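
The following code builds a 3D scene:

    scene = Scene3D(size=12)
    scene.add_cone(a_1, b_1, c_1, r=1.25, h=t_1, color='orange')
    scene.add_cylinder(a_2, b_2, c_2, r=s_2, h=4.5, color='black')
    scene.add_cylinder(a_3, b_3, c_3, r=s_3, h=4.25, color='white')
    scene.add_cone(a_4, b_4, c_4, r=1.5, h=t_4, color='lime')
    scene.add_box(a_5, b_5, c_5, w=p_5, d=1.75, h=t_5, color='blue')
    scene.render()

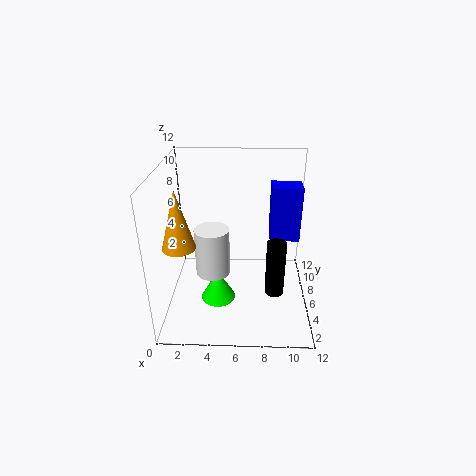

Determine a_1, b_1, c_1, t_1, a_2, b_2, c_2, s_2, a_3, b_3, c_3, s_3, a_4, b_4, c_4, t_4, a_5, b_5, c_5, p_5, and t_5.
a_1 = 1.75
b_1 = 3
c_1 = 6.75
t_1 = 4.5
a_2 = 9
b_2 = 3.5
c_2 = 2.5
s_2 = 0.75
a_3 = 3.75
b_3 = 6.5
c_3 = 2.25
s_3 = 1.5
a_4 = 4.25
b_4 = 5.5
c_4 = 0.25
t_4 = 2.75
a_5 = 8.5
b_5 = 4.25
c_5 = 6.75
p_5 = 2.25
t_5 = 4.25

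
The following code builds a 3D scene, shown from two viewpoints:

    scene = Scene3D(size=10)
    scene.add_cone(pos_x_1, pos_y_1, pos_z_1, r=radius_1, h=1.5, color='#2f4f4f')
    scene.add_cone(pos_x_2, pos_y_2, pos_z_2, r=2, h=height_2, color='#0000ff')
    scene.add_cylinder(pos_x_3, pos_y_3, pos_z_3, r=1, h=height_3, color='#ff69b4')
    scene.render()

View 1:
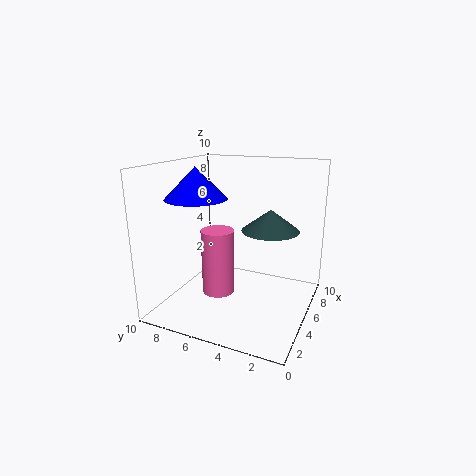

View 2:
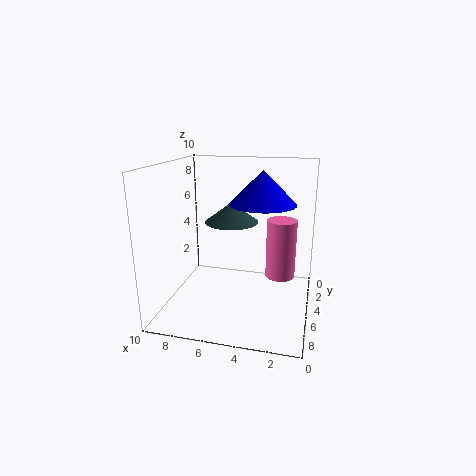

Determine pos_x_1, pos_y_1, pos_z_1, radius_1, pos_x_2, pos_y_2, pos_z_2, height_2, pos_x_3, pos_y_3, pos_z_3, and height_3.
pos_x_1 = 6; pos_y_1 = 3; pos_z_1 = 5.5; radius_1 = 2; pos_x_2 = 3; pos_y_2 = 7; pos_z_2 = 8; height_2 = 2; pos_x_3 = 2; pos_y_3 = 5; pos_z_3 = 2.5; height_3 = 4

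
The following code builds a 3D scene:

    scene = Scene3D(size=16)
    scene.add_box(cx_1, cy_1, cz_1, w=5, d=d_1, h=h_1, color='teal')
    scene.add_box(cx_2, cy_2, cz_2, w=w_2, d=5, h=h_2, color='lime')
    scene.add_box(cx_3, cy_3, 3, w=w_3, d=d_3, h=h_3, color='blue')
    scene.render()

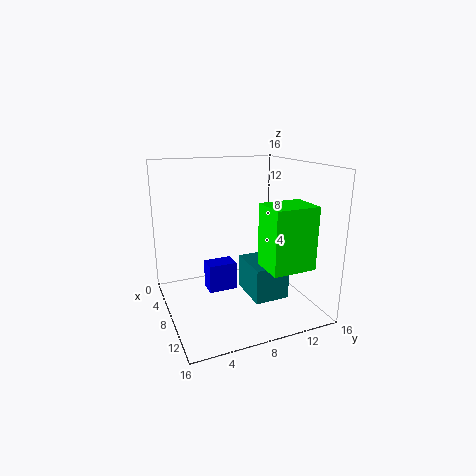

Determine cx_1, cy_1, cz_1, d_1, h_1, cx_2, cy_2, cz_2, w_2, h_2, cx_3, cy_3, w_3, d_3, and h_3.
cx_1 = 6, cy_1 = 9, cz_1 = 1, d_1 = 4, h_1 = 4, cx_2 = 9, cy_2 = 10, cz_2 = 5, w_2 = 4, h_2 = 7, cx_3 = 8, cy_3 = 4, w_3 = 2, d_3 = 3, h_3 = 3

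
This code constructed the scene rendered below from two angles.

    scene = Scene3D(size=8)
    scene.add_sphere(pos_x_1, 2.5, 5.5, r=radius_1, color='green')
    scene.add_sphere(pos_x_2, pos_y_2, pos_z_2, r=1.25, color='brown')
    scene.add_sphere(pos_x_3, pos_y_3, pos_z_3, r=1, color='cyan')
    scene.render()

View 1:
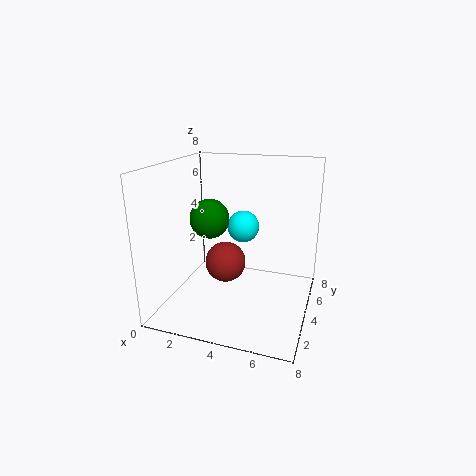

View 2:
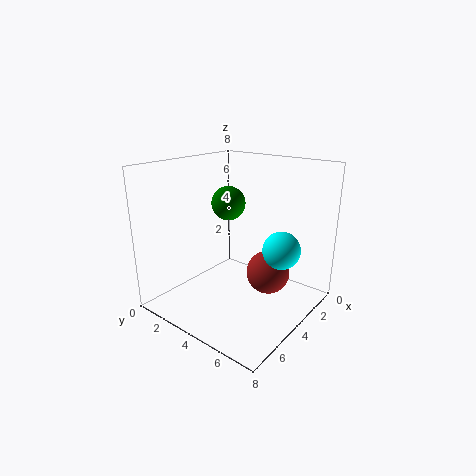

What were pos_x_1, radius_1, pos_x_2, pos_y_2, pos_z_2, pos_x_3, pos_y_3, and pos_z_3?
pos_x_1 = 3
radius_1 = 1
pos_x_2 = 2.75
pos_y_2 = 5.25
pos_z_2 = 1.75
pos_x_3 = 3.5
pos_y_3 = 6.5
pos_z_3 = 3.75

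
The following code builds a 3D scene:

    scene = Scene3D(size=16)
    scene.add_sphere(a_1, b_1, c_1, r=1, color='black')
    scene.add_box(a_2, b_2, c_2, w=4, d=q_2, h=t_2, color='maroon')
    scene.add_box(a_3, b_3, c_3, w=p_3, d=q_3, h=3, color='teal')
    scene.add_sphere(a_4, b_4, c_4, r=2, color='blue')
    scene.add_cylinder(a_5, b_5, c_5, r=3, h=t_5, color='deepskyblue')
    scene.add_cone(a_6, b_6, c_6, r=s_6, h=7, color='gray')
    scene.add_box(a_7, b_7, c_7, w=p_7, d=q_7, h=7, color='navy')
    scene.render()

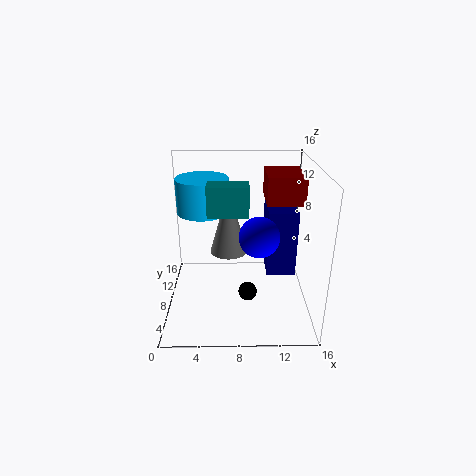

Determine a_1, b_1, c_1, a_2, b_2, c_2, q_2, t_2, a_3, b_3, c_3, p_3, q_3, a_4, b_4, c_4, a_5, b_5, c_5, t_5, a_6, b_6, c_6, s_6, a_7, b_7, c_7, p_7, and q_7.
a_1 = 9
b_1 = 5
c_1 = 3
a_2 = 11
b_2 = 7
c_2 = 12
q_2 = 5
t_2 = 3
a_3 = 5
b_3 = 4
c_3 = 12
p_3 = 4
q_3 = 2
a_4 = 10
b_4 = 4
c_4 = 10
a_5 = 4
b_5 = 11
c_5 = 10
t_5 = 4
a_6 = 7
b_6 = 7
c_6 = 7
s_6 = 2
a_7 = 11
b_7 = 5
c_7 = 5
p_7 = 3
q_7 = 5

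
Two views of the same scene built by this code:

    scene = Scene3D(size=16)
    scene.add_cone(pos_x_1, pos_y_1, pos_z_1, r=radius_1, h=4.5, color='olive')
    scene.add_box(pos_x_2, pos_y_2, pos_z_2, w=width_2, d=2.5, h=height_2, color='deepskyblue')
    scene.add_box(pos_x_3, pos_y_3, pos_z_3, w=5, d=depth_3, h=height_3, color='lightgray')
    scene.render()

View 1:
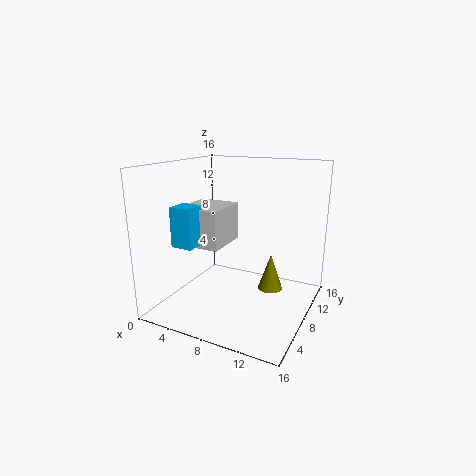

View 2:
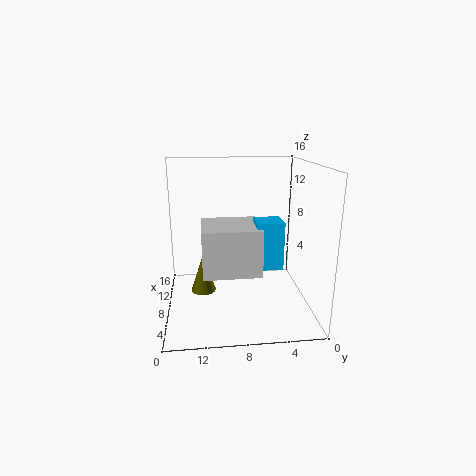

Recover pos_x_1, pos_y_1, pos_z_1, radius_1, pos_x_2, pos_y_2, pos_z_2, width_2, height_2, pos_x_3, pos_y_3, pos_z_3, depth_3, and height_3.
pos_x_1 = 10.5
pos_y_1 = 12
pos_z_1 = 0.5
radius_1 = 1.5
pos_x_2 = 1.5
pos_y_2 = 4.5
pos_z_2 = 7
width_2 = 2.5
height_2 = 4.5
pos_x_3 = 1
pos_y_3 = 6.5
pos_z_3 = 6.5
depth_3 = 5.5
height_3 = 4.5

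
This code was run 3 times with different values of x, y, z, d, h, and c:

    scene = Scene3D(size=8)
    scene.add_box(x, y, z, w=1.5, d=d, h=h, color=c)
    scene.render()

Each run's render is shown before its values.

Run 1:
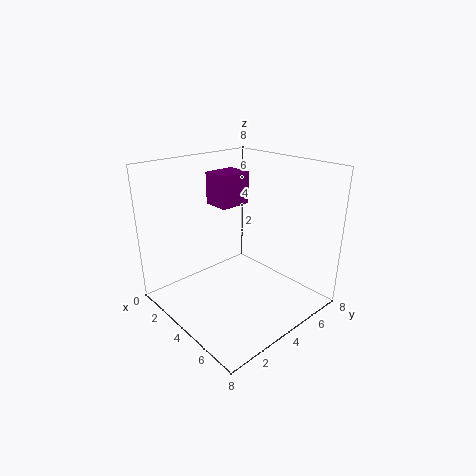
x = 2.25; y = 3.25; z = 5.75; d = 1.75; h = 1.75; c = 'purple'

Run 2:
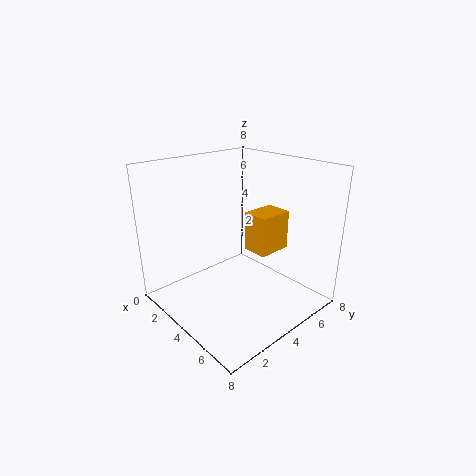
x = 3.75; y = 4.75; z = 3; d = 2; h = 2.25; c = 'orange'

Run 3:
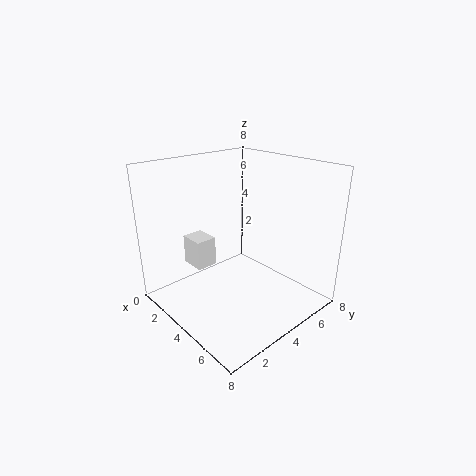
x = 0.75; y = 2.5; z = 1.75; d = 1.25; h = 1.75; c = 'white'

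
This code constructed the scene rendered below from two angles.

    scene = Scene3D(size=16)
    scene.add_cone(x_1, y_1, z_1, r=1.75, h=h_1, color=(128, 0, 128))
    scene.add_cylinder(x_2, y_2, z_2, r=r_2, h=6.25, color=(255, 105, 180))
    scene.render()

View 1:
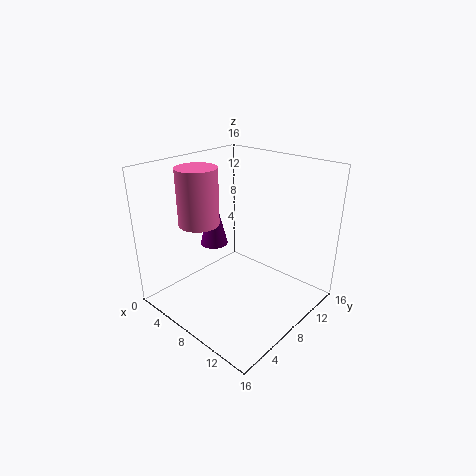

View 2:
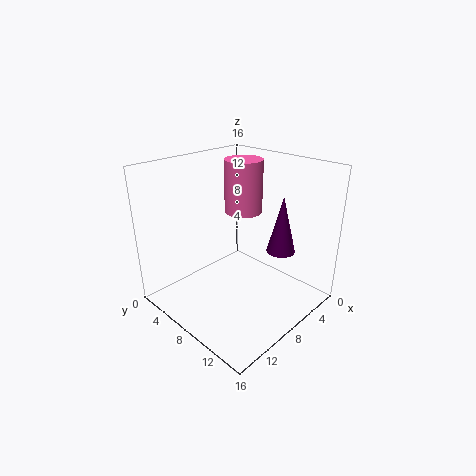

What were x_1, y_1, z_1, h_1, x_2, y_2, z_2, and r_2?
x_1 = 2.25
y_1 = 9.75
z_1 = 4.75
h_1 = 7
x_2 = 4.5
y_2 = 5.5
z_2 = 9.5
r_2 = 2.25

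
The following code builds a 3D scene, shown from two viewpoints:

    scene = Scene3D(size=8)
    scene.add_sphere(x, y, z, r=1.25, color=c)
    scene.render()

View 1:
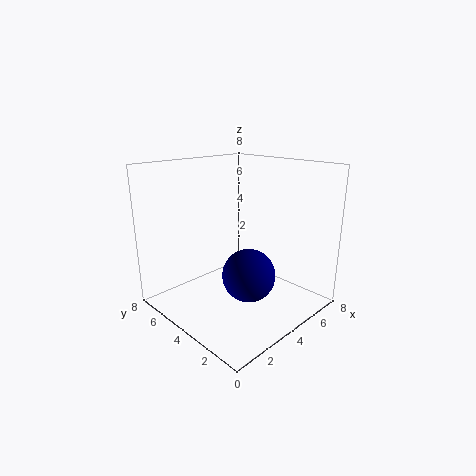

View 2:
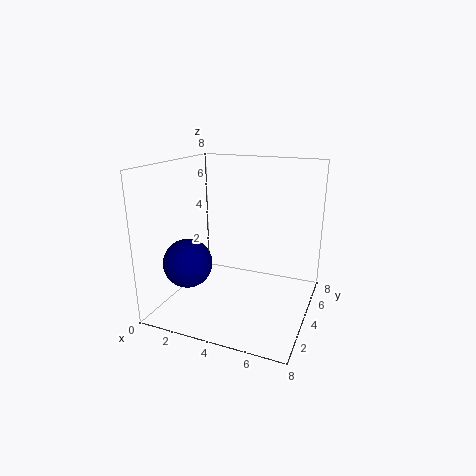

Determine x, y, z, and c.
x = 2.25, y = 1.5, z = 3.25, c = 'navy'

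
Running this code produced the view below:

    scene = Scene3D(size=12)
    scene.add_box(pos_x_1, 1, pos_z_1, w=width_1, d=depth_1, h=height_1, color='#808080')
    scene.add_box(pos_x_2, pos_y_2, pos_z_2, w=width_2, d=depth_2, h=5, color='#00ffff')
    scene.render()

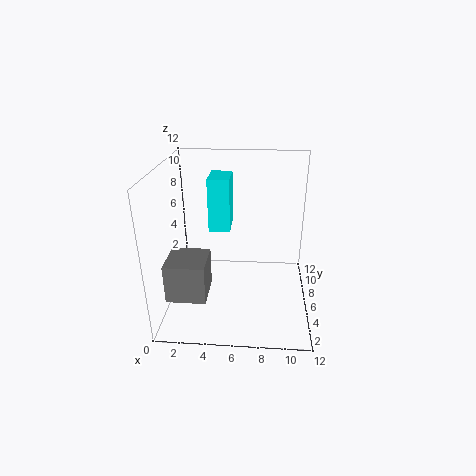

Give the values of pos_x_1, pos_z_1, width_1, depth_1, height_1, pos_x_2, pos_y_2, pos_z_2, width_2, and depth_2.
pos_x_1 = 1, pos_z_1 = 3, width_1 = 3, depth_1 = 3, height_1 = 3, pos_x_2 = 3, pos_y_2 = 9, pos_z_2 = 5, width_2 = 2, depth_2 = 3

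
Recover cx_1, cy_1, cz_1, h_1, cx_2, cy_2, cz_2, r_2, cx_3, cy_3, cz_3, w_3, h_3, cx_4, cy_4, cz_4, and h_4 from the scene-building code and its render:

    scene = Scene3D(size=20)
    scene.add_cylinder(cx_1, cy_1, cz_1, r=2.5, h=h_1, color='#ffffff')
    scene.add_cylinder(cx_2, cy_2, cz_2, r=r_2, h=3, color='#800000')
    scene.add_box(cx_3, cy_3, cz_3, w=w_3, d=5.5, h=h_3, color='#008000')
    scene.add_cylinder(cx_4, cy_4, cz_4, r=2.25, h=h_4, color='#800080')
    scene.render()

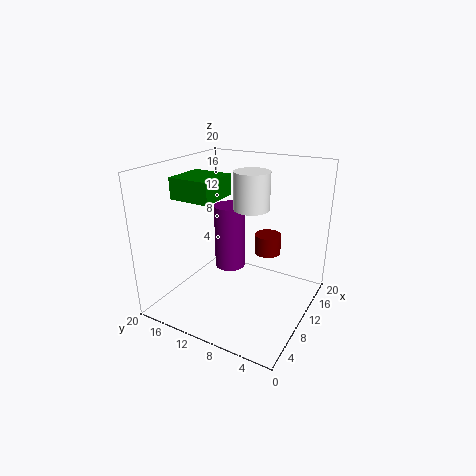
cx_1 = 12
cy_1 = 9
cz_1 = 13.75
h_1 = 5.25
cx_2 = 15.75
cy_2 = 8
cz_2 = 5.75
r_2 = 2
cx_3 = 4
cy_3 = 10.75
cz_3 = 16.25
w_3 = 5.5
h_3 = 2.75
cx_4 = 12
cy_4 = 12.5
cz_4 = 4.25
h_4 = 9.5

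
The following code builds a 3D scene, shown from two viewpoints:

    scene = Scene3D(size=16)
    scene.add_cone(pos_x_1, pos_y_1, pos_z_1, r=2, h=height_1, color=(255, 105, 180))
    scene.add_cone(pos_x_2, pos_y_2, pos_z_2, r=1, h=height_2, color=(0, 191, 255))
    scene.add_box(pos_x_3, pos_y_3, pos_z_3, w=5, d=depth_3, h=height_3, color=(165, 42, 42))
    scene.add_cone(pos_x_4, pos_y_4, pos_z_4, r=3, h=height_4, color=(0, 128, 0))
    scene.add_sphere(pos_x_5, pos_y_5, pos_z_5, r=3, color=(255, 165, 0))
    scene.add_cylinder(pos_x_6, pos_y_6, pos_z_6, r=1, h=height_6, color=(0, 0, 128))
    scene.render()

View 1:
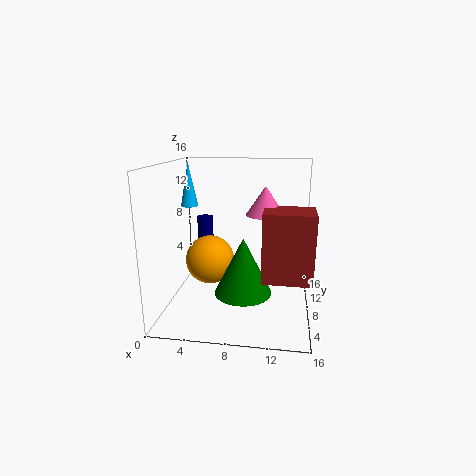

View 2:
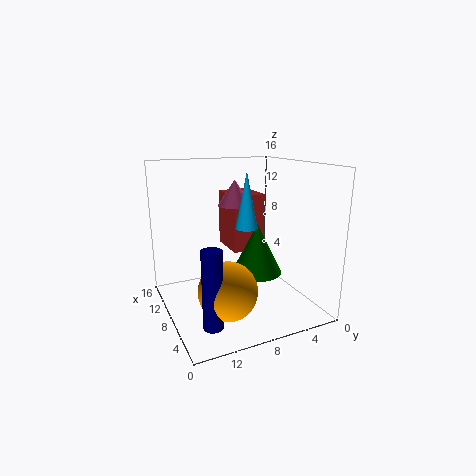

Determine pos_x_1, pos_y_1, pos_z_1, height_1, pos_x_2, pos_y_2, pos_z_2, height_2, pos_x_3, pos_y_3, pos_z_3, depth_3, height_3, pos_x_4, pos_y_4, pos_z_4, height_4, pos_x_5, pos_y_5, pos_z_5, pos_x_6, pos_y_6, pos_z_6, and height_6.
pos_x_1 = 11
pos_y_1 = 7
pos_z_1 = 11
height_1 = 3
pos_x_2 = 2
pos_y_2 = 10
pos_z_2 = 11
height_2 = 5
pos_x_3 = 11
pos_y_3 = 3
pos_z_3 = 5
depth_3 = 4
height_3 = 7
pos_x_4 = 9
pos_y_4 = 5
pos_z_4 = 3
height_4 = 6
pos_x_5 = 4
pos_y_5 = 11
pos_z_5 = 4
pos_x_6 = 3
pos_y_6 = 13
pos_z_6 = 1
height_6 = 8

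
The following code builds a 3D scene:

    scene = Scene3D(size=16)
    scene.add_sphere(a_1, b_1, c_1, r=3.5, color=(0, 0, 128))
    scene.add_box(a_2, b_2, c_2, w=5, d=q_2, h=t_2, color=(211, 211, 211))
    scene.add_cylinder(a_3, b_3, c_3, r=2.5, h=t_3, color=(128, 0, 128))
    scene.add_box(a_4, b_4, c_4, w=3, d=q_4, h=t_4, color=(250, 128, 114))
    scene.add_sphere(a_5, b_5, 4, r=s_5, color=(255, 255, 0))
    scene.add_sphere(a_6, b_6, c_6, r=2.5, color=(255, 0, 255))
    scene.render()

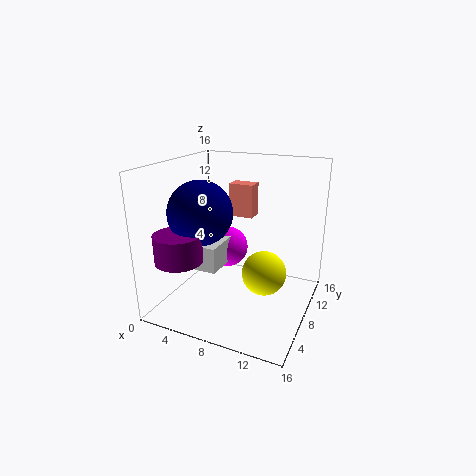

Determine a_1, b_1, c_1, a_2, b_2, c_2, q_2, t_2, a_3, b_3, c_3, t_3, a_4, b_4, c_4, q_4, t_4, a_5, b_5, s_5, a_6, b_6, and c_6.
a_1 = 4.5
b_1 = 6
c_1 = 11
a_2 = 1
b_2 = 6
c_2 = 4
q_2 = 4.5
t_2 = 3
a_3 = 3.5
b_3 = 3
c_3 = 6.5
t_3 = 3
a_4 = 5
b_4 = 12
c_4 = 9
q_4 = 2
t_4 = 4
a_5 = 11
b_5 = 8.5
s_5 = 2.5
a_6 = 5
b_6 = 11.5
c_6 = 5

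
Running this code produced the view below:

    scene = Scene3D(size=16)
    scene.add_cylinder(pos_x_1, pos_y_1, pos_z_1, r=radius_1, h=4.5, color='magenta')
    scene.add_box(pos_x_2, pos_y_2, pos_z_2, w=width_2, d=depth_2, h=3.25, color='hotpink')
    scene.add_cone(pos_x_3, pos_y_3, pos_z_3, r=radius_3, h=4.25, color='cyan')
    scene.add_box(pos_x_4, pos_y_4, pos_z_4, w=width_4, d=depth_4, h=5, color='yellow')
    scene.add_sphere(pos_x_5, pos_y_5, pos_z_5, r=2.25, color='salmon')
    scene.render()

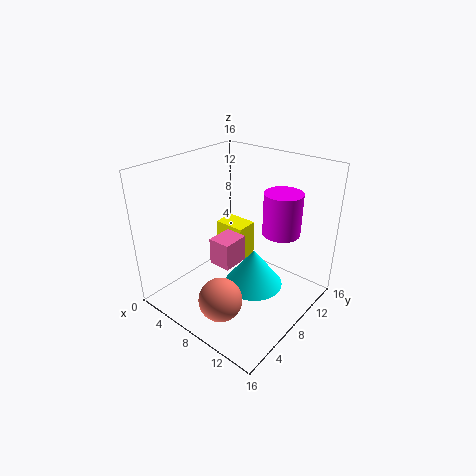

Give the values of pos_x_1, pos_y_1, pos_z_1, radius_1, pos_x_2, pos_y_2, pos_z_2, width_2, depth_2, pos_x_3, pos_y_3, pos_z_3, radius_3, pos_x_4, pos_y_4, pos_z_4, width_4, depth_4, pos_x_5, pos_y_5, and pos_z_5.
pos_x_1 = 12.25
pos_y_1 = 10
pos_z_1 = 9.25
radius_1 = 2
pos_x_2 = 4.5
pos_y_2 = 7
pos_z_2 = 3.75
width_2 = 2.75
depth_2 = 3.25
pos_x_3 = 10.25
pos_y_3 = 8
pos_z_3 = 3
radius_3 = 3.25
pos_x_4 = 0.25
pos_y_4 = 12.75
pos_z_4 = 0.75
width_4 = 4.25
depth_4 = 3
pos_x_5 = 10
pos_y_5 = 2.75
pos_z_5 = 3.75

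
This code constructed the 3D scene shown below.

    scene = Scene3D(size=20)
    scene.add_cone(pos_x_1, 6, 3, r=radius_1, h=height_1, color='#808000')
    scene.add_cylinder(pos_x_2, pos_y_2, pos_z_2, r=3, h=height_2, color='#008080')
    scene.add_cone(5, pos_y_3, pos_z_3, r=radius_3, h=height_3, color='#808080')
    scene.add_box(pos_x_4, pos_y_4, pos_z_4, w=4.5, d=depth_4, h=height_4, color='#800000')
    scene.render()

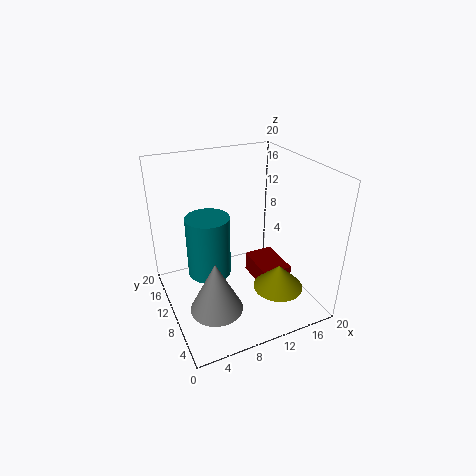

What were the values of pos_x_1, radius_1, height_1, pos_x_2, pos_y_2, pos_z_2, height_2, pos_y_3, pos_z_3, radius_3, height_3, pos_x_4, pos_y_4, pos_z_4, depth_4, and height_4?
pos_x_1 = 14.5, radius_1 = 3.5, height_1 = 3.5, pos_x_2 = 6, pos_y_2 = 11, pos_z_2 = 5, height_2 = 8.5, pos_y_3 = 6, pos_z_3 = 2.5, radius_3 = 3.5, height_3 = 7, pos_x_4 = 13.5, pos_y_4 = 8, pos_z_4 = 1, depth_4 = 6.5, height_4 = 3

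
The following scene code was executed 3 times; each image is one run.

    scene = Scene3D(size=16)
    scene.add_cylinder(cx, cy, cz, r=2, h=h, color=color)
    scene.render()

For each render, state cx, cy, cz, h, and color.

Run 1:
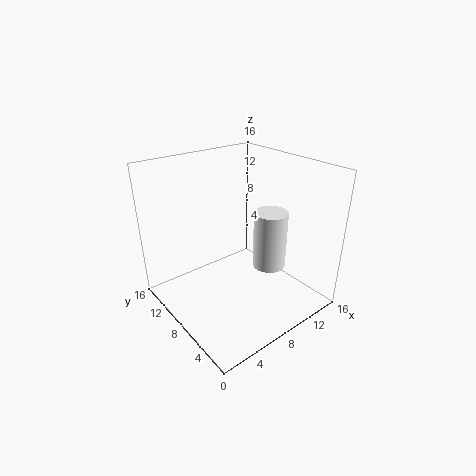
cx = 12.5; cy = 7.5; cz = 3; h = 7; color = 'white'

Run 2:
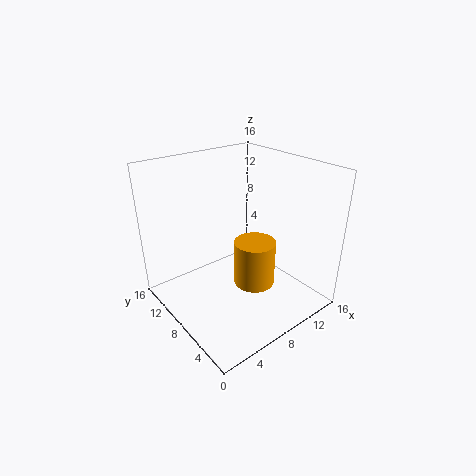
cx = 6.5; cy = 3.5; cz = 5.5; h = 4.5; color = 'orange'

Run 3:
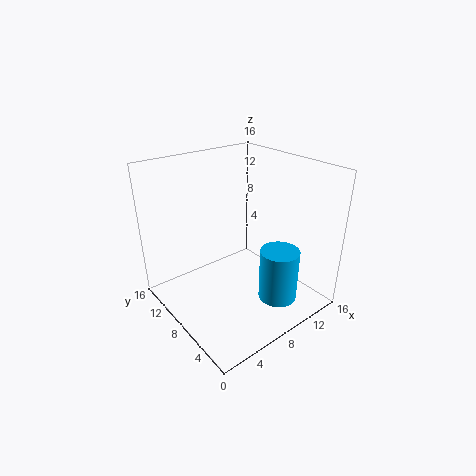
cx = 9; cy = 2.5; cz = 3; h = 5.5; color = 'deepskyblue'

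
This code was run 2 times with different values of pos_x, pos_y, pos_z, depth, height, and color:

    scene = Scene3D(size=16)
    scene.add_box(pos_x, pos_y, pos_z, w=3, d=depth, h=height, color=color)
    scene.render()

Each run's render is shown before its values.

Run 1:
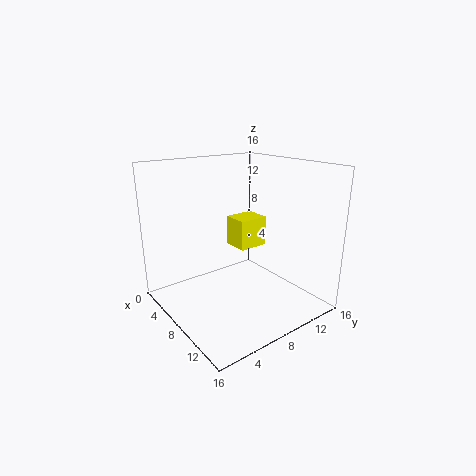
pos_x = 4.5, pos_y = 9, pos_z = 6, depth = 3.5, height = 3.5, color = 'yellow'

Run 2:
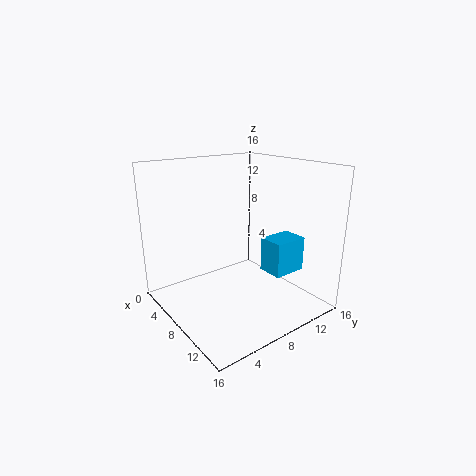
pos_x = 8.5, pos_y = 11, pos_z = 3.5, depth = 4, height = 4, color = 'deepskyblue'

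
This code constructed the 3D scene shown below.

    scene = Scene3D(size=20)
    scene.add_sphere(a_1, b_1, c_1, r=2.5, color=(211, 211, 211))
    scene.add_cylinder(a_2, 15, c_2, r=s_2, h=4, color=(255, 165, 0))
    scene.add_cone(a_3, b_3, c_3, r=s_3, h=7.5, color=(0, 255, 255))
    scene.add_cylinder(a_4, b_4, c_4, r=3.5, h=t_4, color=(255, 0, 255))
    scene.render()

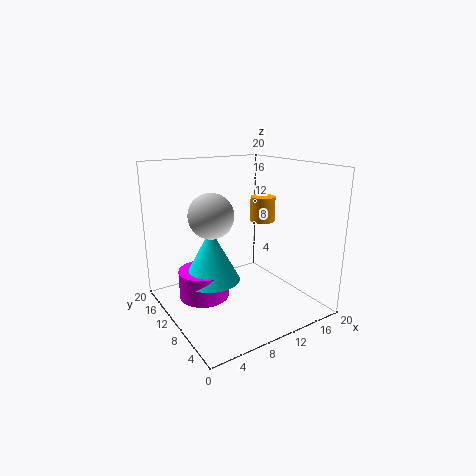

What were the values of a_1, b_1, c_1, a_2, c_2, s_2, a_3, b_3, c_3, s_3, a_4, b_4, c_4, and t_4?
a_1 = 3; b_1 = 4.5; c_1 = 15.5; a_2 = 18; c_2 = 10; s_2 = 2; a_3 = 6.5; b_3 = 11.5; c_3 = 4; s_3 = 4; a_4 = 5.5; b_4 = 12; c_4 = 1.5; t_4 = 4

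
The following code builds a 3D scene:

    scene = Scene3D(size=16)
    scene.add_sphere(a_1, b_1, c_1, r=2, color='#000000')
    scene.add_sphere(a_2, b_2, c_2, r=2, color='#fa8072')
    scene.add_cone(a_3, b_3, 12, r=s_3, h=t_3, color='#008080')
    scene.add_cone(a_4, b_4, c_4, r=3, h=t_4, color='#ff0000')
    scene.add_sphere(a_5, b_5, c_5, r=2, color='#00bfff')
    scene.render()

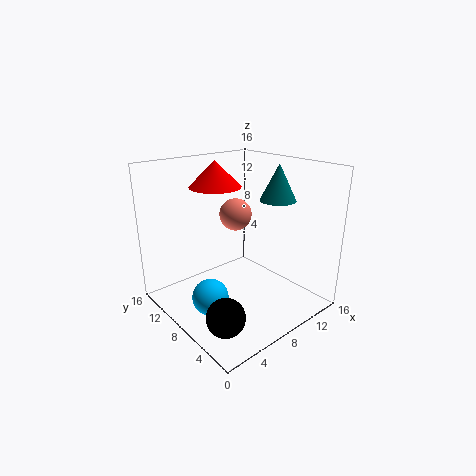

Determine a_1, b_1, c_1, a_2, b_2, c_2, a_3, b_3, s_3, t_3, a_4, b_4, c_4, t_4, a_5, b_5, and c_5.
a_1 = 3
b_1 = 4
c_1 = 2
a_2 = 11
b_2 = 12
c_2 = 9
a_3 = 12
b_3 = 6
s_3 = 2
t_3 = 4
a_4 = 8
b_4 = 12
c_4 = 13
t_4 = 3
a_5 = 4
b_5 = 8
c_5 = 2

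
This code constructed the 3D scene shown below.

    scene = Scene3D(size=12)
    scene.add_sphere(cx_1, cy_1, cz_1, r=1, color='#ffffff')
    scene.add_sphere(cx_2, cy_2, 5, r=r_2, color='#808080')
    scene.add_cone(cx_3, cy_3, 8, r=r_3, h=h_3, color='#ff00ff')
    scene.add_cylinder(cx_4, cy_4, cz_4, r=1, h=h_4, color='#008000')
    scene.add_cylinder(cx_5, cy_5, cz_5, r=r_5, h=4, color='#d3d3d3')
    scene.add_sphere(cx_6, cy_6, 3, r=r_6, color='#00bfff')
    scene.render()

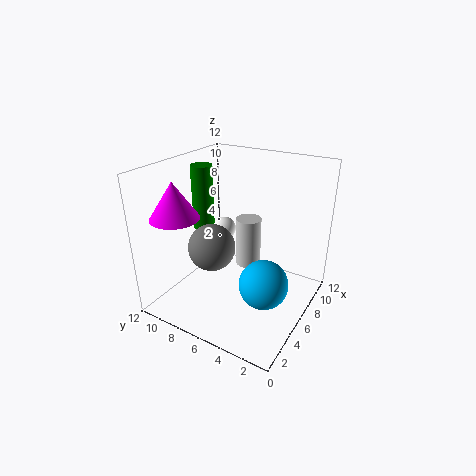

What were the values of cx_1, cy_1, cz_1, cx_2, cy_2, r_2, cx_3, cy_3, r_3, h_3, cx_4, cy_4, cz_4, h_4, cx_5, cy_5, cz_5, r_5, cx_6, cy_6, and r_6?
cx_1 = 7; cy_1 = 8; cz_1 = 6; cx_2 = 5; cy_2 = 8; r_2 = 2; cx_3 = 3; cy_3 = 10; r_3 = 2; h_3 = 3; cx_4 = 8; cy_4 = 11; cz_4 = 5; h_4 = 6; cx_5 = 6; cy_5 = 5; cz_5 = 4; r_5 = 1; cx_6 = 5; cy_6 = 3; r_6 = 2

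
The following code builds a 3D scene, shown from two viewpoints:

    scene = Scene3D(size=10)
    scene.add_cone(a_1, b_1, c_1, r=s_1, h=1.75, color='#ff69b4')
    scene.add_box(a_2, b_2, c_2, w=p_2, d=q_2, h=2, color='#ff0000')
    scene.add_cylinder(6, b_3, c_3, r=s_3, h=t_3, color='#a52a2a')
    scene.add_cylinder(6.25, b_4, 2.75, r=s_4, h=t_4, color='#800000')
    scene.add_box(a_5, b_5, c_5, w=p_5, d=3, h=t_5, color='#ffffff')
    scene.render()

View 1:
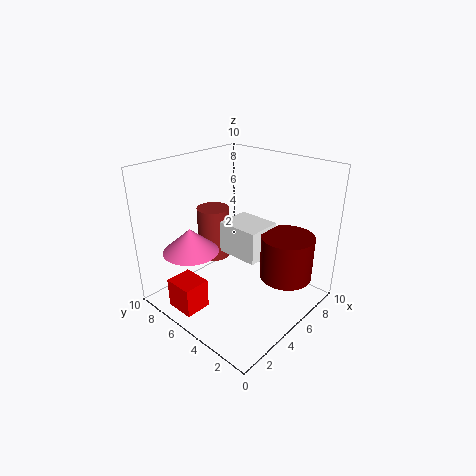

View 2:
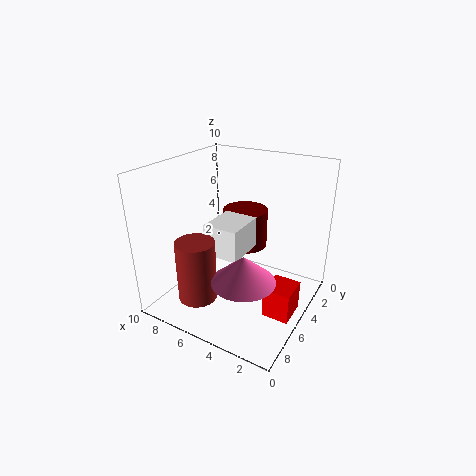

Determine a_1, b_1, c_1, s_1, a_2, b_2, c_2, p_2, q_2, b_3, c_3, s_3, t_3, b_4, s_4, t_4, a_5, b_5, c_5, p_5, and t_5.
a_1 = 3, b_1 = 7.75, c_1 = 3.75, s_1 = 2, a_2 = 0.25, b_2 = 5, c_2 = 1, p_2 = 1.75, q_2 = 2, b_3 = 8.5, c_3 = 2, s_3 = 1.25, t_3 = 4, b_4 = 1.75, s_4 = 1.75, t_4 = 3, a_5 = 4.5, b_5 = 3.25, c_5 = 3.75, p_5 = 2.5, t_5 = 2.25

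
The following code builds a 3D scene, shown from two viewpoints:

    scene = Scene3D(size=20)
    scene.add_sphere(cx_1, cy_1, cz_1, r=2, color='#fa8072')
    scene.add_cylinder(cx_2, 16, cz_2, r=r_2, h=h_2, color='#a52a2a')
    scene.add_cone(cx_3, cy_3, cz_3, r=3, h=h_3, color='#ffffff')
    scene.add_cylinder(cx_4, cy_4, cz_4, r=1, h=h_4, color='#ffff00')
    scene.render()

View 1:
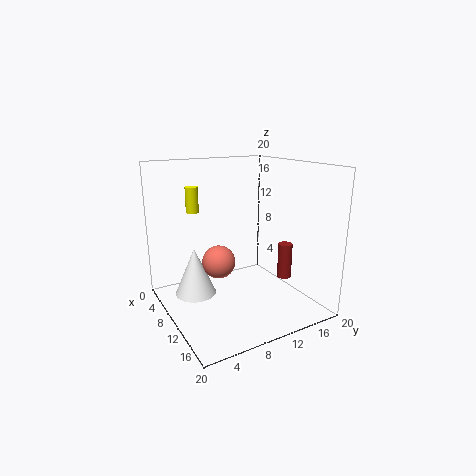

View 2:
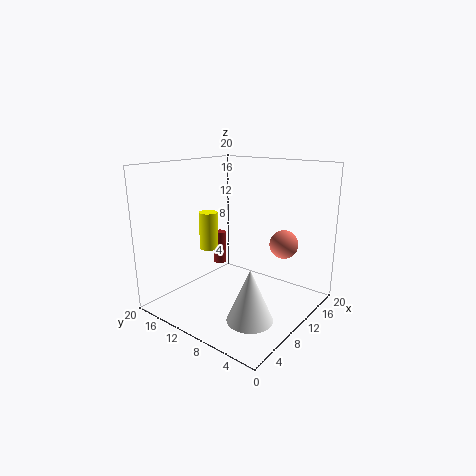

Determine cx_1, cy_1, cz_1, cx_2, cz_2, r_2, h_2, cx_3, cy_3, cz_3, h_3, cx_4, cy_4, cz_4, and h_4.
cx_1 = 14, cy_1 = 5, cz_1 = 9, cx_2 = 13, cz_2 = 4, r_2 = 1, h_2 = 5, cx_3 = 6, cy_3 = 5, cz_3 = 1, h_3 = 7, cx_4 = 1, cy_4 = 7, cz_4 = 12, h_4 = 4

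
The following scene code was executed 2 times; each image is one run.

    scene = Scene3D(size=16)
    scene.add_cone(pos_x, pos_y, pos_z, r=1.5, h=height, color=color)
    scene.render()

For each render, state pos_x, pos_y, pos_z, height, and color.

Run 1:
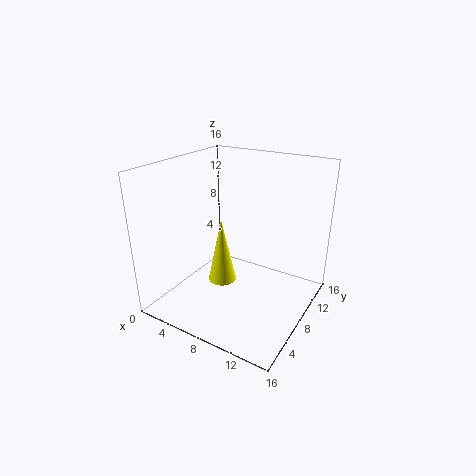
pos_x = 7.5
pos_y = 5.5
pos_z = 4
height = 7
color = 'yellow'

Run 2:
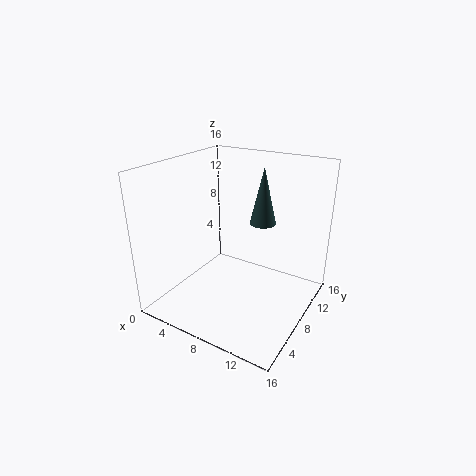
pos_x = 9.5
pos_y = 11
pos_z = 9
height = 6.5
color = 'darkslategray'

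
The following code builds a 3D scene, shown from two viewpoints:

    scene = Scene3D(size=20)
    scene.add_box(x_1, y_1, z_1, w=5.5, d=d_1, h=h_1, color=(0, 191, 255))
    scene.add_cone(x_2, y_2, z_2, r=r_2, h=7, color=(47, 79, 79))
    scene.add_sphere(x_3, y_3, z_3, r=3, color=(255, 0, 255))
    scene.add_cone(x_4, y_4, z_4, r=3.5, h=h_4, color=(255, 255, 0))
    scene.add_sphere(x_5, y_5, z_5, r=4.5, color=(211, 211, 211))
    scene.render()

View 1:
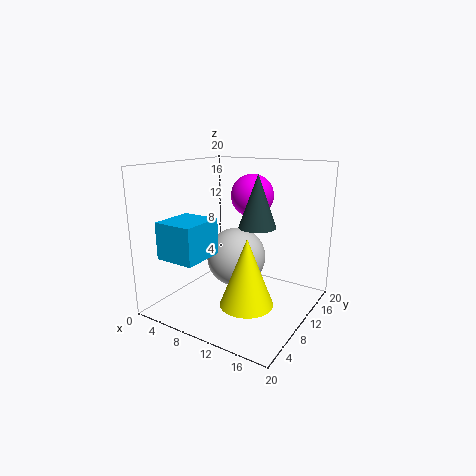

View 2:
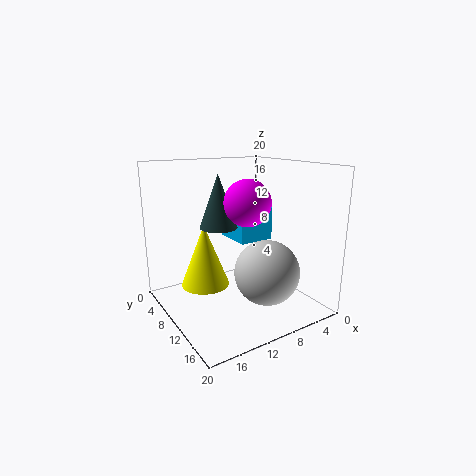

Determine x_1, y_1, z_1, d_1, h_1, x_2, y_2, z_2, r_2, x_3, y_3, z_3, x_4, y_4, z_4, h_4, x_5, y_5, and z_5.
x_1 = 2.5, y_1 = 2, z_1 = 8, d_1 = 6, h_1 = 5, x_2 = 13, y_2 = 10, z_2 = 12, r_2 = 2.5, x_3 = 10.5, y_3 = 13, z_3 = 15.5, x_4 = 13.5, y_4 = 6.5, z_4 = 2.5, h_4 = 9, x_5 = 7.5, y_5 = 13.5, z_5 = 5.5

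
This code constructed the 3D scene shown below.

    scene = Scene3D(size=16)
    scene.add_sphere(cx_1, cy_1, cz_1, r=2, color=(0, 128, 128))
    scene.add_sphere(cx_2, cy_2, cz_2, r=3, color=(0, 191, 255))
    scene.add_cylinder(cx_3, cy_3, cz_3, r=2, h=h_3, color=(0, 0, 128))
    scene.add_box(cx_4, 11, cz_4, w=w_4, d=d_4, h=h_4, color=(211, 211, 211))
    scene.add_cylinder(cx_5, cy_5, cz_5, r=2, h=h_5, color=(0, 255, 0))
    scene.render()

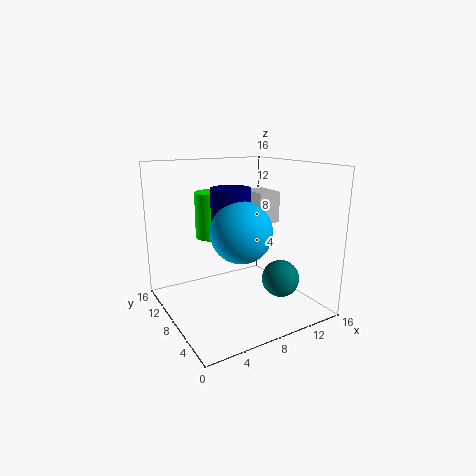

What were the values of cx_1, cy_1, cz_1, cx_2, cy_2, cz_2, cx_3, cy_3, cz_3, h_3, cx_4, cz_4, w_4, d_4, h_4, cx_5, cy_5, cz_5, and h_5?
cx_1 = 11; cy_1 = 4; cz_1 = 4; cx_2 = 6; cy_2 = 4; cz_2 = 10; cx_3 = 6; cy_3 = 6; cz_3 = 10; h_3 = 4; cx_4 = 13; cz_4 = 8; w_4 = 3; d_4 = 4; h_4 = 4; cx_5 = 6; cy_5 = 10; cz_5 = 8; h_5 = 5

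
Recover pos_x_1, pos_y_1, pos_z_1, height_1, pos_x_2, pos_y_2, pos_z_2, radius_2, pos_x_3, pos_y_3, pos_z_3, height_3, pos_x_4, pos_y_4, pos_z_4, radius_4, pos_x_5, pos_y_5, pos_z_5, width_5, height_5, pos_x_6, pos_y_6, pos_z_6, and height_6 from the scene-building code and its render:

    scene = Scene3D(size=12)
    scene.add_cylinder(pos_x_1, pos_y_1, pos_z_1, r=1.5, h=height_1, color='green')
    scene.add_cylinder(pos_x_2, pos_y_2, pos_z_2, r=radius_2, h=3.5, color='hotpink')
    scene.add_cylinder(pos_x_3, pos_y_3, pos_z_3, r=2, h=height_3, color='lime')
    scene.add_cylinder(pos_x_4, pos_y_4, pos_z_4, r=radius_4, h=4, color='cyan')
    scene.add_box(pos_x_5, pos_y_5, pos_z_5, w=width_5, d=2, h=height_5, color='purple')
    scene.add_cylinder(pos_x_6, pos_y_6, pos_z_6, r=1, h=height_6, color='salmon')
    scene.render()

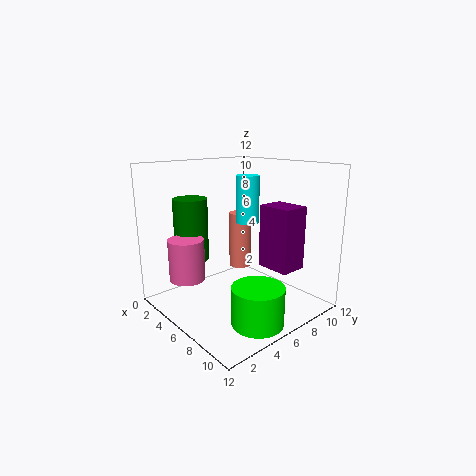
pos_x_1 = 2, pos_y_1 = 4, pos_z_1 = 3.5, height_1 = 5.5, pos_x_2 = 3.5, pos_y_2 = 2.5, pos_z_2 = 2.5, radius_2 = 1.5, pos_x_3 = 10, pos_y_3 = 4.5, pos_z_3 = 0.5, height_3 = 3, pos_x_4 = 5.5, pos_y_4 = 7.5, pos_z_4 = 7, radius_4 = 1, pos_x_5 = 9.5, pos_y_5 = 5, pos_z_5 = 5, width_5 = 2.5, height_5 = 4.5, pos_x_6 = 4, pos_y_6 = 8, pos_z_6 = 2.5, height_6 = 5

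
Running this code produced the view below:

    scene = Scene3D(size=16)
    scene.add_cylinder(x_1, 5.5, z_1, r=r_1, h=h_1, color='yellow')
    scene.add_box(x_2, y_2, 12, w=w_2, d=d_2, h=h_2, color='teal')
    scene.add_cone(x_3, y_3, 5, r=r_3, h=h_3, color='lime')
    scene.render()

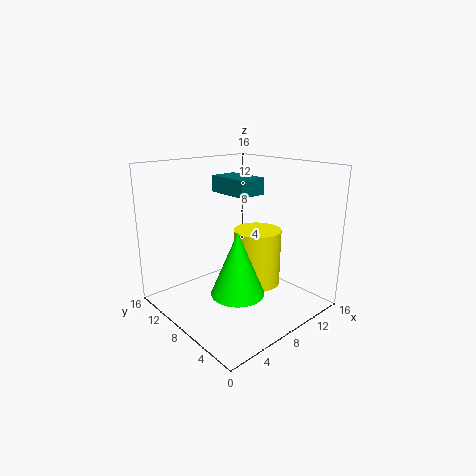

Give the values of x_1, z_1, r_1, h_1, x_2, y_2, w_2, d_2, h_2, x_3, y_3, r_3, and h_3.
x_1 = 8.5; z_1 = 3.5; r_1 = 2.5; h_1 = 6; x_2 = 9.5; y_2 = 9; w_2 = 3.5; d_2 = 5.5; h_2 = 2; x_3 = 3.5; y_3 = 3; r_3 = 2.5; h_3 = 6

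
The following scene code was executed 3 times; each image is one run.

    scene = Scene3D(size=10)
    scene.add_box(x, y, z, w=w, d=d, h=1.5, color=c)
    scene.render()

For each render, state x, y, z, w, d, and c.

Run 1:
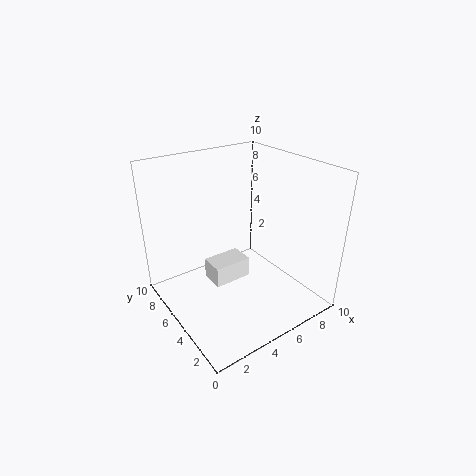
x = 3.25; y = 5; z = 1.5; w = 2.75; d = 1.75; c = 'white'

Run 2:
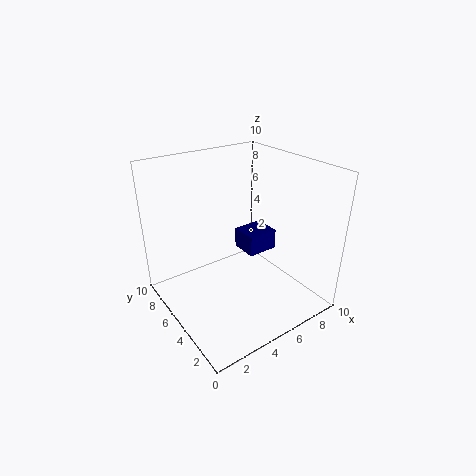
x = 6; y = 4.75; z = 3.25; w = 2.25; d = 2; c = 'navy'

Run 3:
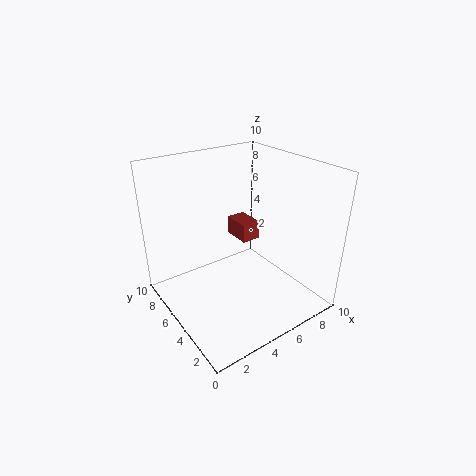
x = 7; y = 7; z = 3; w = 1.5; d = 2.25; c = 'brown'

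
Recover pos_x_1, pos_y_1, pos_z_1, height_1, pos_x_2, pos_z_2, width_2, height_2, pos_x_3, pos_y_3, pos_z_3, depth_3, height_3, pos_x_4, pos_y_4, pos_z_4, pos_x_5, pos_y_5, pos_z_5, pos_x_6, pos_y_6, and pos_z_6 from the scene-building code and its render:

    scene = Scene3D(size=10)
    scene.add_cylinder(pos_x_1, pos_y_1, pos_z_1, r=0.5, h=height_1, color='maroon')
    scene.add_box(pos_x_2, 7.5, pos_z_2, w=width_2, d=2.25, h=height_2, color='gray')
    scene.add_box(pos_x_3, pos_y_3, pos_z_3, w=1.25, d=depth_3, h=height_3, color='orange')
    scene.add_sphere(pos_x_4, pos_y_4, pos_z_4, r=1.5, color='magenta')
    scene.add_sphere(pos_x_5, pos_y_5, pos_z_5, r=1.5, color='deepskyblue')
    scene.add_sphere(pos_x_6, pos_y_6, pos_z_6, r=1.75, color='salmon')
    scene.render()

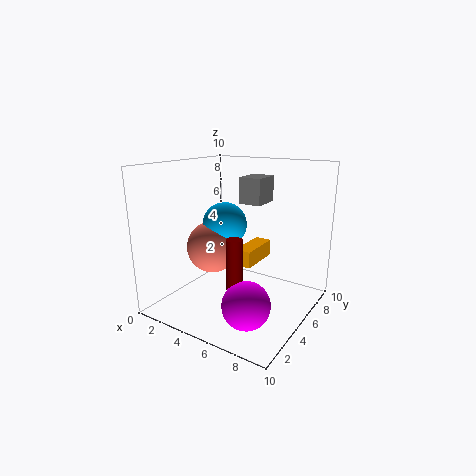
pos_x_1 = 6.5, pos_y_1 = 2.25, pos_z_1 = 2.75, height_1 = 3.25, pos_x_2 = 3.5, pos_z_2 = 6.75, width_2 = 1.75, height_2 = 2, pos_x_3 = 4.25, pos_y_3 = 5.75, pos_z_3 = 2.5, depth_3 = 3.25, height_3 = 1.25, pos_x_4 = 7.5, pos_y_4 = 2, pos_z_4 = 2, pos_x_5 = 4.25, pos_y_5 = 4.5, pos_z_5 = 6, pos_x_6 = 3.75, pos_y_6 = 3.75, pos_z_6 = 4.5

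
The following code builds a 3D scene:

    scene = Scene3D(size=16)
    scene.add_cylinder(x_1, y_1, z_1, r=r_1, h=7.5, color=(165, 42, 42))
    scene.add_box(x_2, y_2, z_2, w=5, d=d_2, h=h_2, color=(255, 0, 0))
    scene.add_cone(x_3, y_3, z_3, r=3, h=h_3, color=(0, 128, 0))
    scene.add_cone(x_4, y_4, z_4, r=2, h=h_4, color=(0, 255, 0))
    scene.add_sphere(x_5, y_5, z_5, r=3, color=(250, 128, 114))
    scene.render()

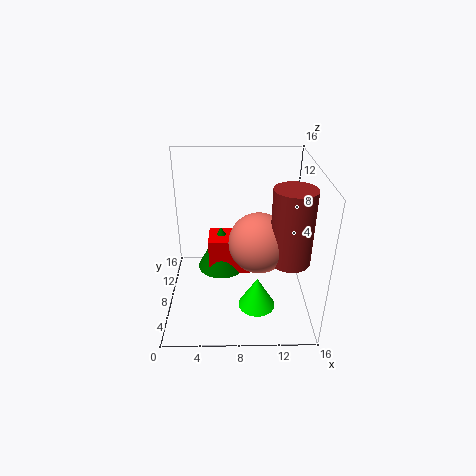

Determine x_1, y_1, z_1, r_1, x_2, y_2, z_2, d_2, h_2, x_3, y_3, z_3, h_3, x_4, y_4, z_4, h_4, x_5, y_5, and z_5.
x_1 = 13; y_1 = 3.5; z_1 = 8; r_1 = 2; x_2 = 4.5; y_2 = 9.5; z_2 = 2; d_2 = 3.5; h_2 = 4.5; x_3 = 6; y_3 = 11.5; z_3 = 2; h_3 = 5.5; x_4 = 10; y_4 = 4.5; z_4 = 1.5; h_4 = 3.5; x_5 = 10; y_5 = 4.5; z_5 = 9.5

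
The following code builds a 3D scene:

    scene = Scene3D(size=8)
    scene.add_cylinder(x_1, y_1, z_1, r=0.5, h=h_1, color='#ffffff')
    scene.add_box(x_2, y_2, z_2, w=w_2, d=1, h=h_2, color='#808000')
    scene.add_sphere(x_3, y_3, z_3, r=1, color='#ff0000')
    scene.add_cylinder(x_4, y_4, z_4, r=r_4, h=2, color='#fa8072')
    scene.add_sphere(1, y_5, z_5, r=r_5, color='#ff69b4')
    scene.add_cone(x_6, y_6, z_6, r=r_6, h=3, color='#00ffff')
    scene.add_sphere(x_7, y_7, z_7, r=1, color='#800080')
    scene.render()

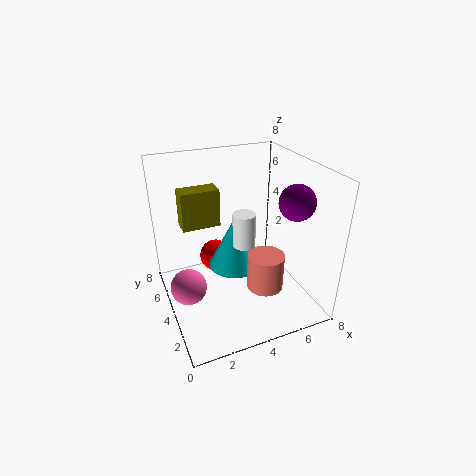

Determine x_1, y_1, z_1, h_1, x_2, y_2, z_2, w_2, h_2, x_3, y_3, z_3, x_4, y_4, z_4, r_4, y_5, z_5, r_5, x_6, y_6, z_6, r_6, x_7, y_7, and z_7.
x_1 = 3, y_1 = 1, z_1 = 5.5, h_1 = 1.5, x_2 = 1, y_2 = 4, z_2 = 5, w_2 = 2, h_2 = 2, x_3 = 3.5, y_3 = 6.5, z_3 = 1.5, x_4 = 5, y_4 = 2.5, z_4 = 1.5, r_4 = 1, y_5 = 4, z_5 = 1.5, r_5 = 1, x_6 = 4, y_6 = 4.5, z_6 = 2, r_6 = 1.5, x_7 = 7, y_7 = 3, z_7 = 6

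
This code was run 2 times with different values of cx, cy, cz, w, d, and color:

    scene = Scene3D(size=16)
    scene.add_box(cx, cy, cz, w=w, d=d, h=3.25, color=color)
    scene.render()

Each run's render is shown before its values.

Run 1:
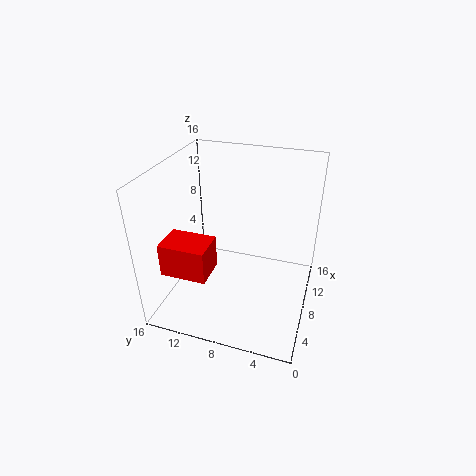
cx = 0.25, cy = 8.75, cz = 7.5, w = 3.25, d = 4.5, color = 'red'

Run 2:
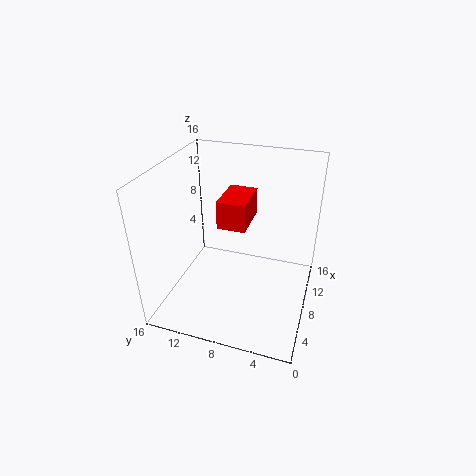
cx = 8, cy = 7.25, cz = 8.75, w = 5, d = 3.25, color = 'red'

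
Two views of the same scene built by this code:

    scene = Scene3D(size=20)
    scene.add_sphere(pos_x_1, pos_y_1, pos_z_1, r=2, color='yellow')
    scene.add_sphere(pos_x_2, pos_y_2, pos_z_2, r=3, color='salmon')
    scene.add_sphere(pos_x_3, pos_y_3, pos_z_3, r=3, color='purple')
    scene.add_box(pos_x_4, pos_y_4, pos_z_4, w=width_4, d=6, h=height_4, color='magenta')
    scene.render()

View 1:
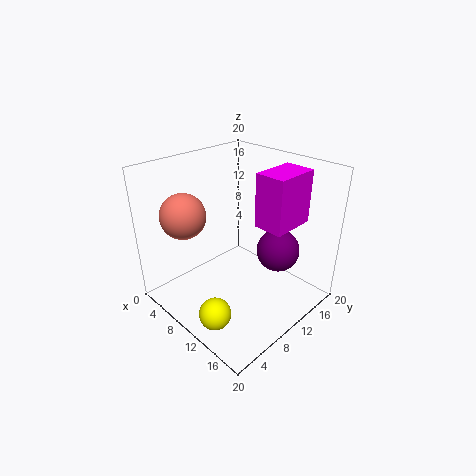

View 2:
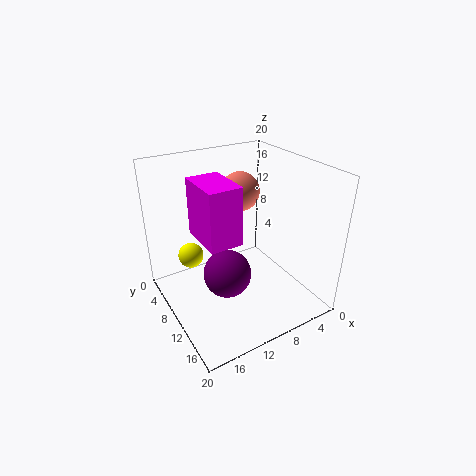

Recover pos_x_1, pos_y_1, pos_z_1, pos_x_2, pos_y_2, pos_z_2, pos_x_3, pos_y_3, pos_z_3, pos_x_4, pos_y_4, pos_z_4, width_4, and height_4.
pos_x_1 = 14; pos_y_1 = 2; pos_z_1 = 4; pos_x_2 = 6; pos_y_2 = 4; pos_z_2 = 14; pos_x_3 = 14; pos_y_3 = 14; pos_z_3 = 8; pos_x_4 = 13; pos_y_4 = 10; pos_z_4 = 13; width_4 = 4; height_4 = 7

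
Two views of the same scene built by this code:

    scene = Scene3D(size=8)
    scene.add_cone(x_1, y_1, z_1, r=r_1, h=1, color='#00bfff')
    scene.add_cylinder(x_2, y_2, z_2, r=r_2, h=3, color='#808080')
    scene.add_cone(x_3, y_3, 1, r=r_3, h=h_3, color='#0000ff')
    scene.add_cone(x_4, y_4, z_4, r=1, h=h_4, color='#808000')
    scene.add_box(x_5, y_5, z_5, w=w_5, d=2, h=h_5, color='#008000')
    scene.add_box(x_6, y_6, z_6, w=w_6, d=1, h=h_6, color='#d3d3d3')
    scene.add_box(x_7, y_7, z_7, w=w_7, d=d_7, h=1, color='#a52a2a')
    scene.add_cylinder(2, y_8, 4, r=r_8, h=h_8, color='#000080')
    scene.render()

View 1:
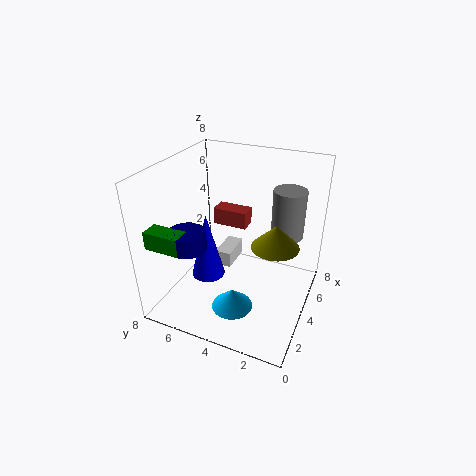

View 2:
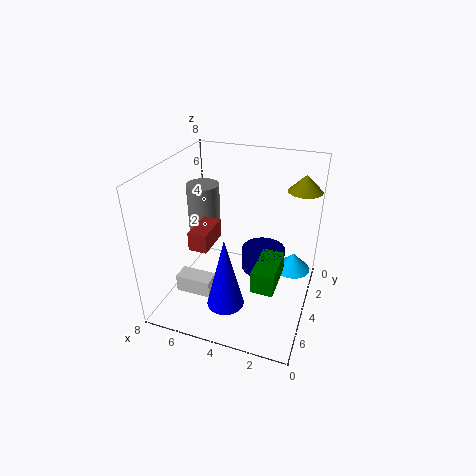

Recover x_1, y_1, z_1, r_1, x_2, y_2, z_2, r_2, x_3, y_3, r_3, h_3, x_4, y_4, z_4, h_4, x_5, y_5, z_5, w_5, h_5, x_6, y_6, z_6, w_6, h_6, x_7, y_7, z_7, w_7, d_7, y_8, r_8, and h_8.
x_1 = 1; y_1 = 3; z_1 = 2; r_1 = 1; x_2 = 7; y_2 = 2; z_2 = 3; r_2 = 1; x_3 = 4; y_3 = 6; r_3 = 1; h_3 = 4; x_4 = 1; y_4 = 1; z_4 = 6; h_4 = 1; x_5 = 1; y_5 = 6; z_5 = 4; w_5 = 1; h_5 = 1; x_6 = 5; y_6 = 5; z_6 = 1; w_6 = 2; h_6 = 1; x_7 = 5; y_7 = 4; z_7 = 4; w_7 = 1; d_7 = 2; y_8 = 6; r_8 = 1; h_8 = 1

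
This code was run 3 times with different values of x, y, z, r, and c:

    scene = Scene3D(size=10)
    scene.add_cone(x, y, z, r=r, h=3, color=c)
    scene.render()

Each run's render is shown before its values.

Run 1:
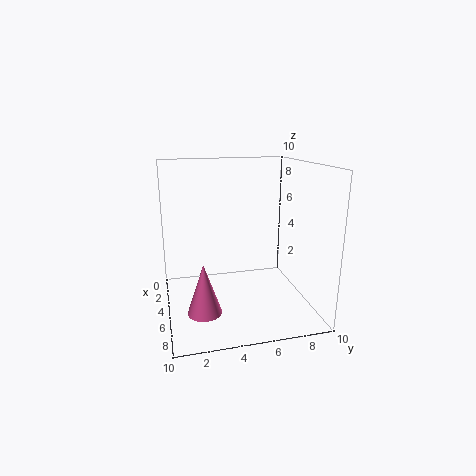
x = 9
y = 2
z = 2
r = 1
c = 'hotpink'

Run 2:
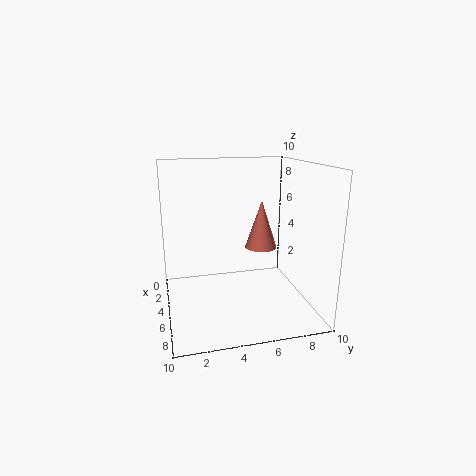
x = 7
y = 6
z = 5
r = 1
c = 'salmon'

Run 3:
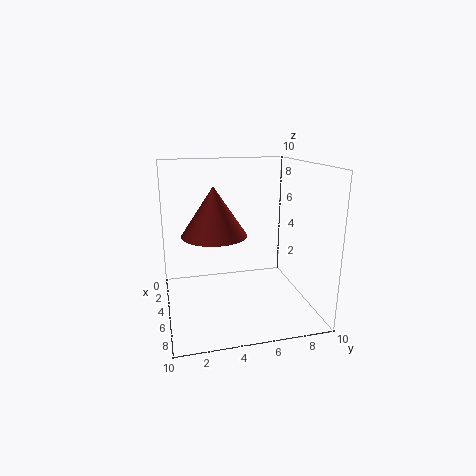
x = 7
y = 3
z = 6
r = 2
c = 'brown'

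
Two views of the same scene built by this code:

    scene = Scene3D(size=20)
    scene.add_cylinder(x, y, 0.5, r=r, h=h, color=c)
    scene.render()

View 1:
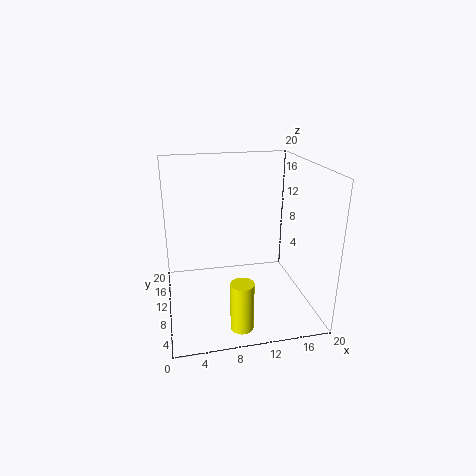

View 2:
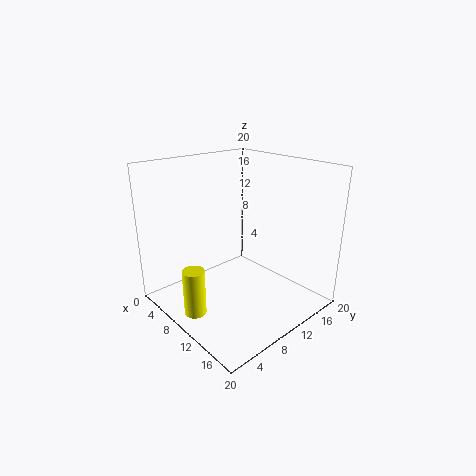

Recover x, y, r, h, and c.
x = 9
y = 3
r = 1.5
h = 6.5
c = 'yellow'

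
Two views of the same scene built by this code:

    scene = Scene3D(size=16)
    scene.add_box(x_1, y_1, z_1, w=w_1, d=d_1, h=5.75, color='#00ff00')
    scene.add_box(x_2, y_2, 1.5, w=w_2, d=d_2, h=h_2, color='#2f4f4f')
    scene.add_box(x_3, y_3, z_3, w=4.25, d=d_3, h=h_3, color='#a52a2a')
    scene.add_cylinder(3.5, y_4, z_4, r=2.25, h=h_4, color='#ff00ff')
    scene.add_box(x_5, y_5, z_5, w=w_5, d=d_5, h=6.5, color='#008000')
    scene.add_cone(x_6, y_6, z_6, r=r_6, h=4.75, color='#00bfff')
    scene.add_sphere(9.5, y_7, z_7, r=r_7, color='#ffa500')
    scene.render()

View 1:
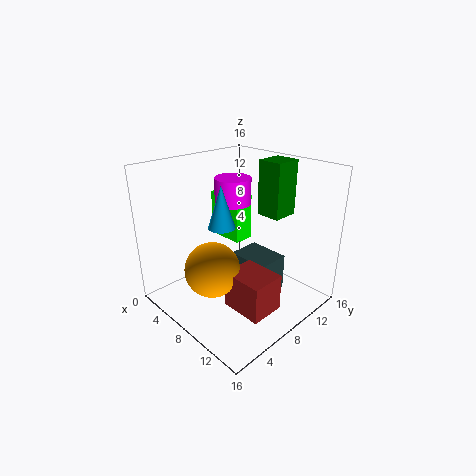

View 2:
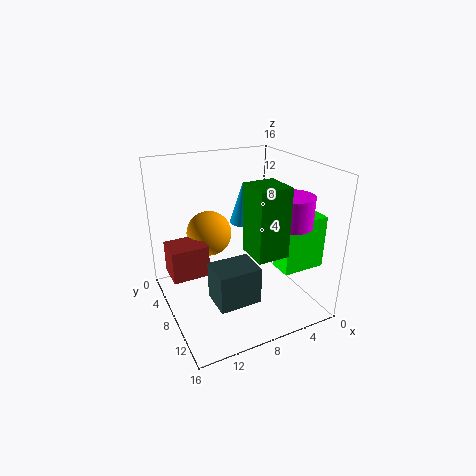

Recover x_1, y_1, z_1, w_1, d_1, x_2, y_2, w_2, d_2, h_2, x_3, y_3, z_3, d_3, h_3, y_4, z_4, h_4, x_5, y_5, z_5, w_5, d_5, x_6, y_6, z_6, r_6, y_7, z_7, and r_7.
x_1 = 0.25, y_1 = 10.75, z_1 = 5.25, w_1 = 4.75, d_1 = 2.5, x_2 = 7, y_2 = 8, w_2 = 4.75, d_2 = 3.75, h_2 = 4.25, x_3 = 11, y_3 = 3.25, z_3 = 3.25, d_3 = 3.5, h_3 = 3.75, y_4 = 11.5, z_4 = 10, h_4 = 3.25, x_5 = 6.75, y_5 = 12.5, z_5 = 9.25, w_5 = 3, d_5 = 3.25, x_6 = 6.75, y_6 = 6.75, z_6 = 9.25, r_6 = 1.5, y_7 = 3, z_7 = 6.75, r_7 = 2.75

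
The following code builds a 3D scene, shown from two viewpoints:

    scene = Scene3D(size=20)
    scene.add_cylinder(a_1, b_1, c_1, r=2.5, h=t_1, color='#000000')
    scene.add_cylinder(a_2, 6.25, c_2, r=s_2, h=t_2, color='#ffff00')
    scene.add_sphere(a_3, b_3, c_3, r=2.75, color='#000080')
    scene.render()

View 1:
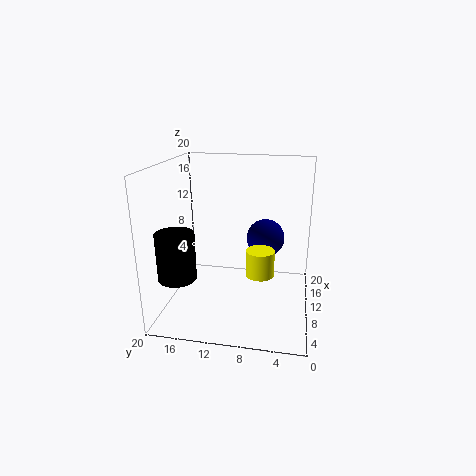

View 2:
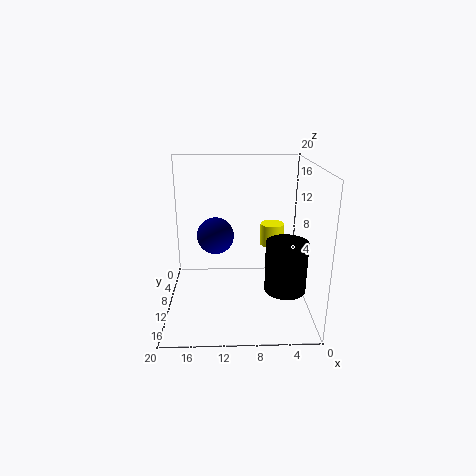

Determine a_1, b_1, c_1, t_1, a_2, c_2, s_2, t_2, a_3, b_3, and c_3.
a_1 = 4.5
b_1 = 17
c_1 = 6
t_1 = 6.25
a_2 = 4.75
c_2 = 7.5
s_2 = 1.75
t_2 = 3.25
a_3 = 13.25
b_3 = 6.5
c_3 = 9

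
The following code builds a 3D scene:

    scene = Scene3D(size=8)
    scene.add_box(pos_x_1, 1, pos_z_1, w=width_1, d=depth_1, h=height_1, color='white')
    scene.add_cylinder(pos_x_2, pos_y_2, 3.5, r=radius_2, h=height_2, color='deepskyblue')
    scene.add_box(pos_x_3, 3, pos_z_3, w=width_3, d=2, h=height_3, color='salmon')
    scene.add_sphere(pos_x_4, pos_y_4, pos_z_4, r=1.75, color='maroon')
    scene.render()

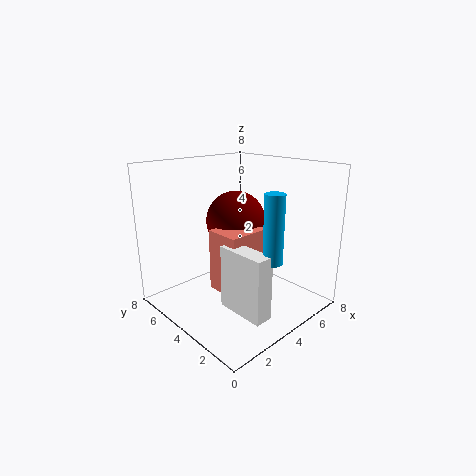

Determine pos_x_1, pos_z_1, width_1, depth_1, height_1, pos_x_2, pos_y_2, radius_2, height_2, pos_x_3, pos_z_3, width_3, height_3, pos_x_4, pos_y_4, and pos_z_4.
pos_x_1 = 2.5; pos_z_1 = 0.5; width_1 = 1; depth_1 = 2.75; height_1 = 3.5; pos_x_2 = 3.75; pos_y_2 = 1.25; radius_2 = 0.5; height_2 = 3.5; pos_x_3 = 2.75; pos_z_3 = 1; width_3 = 2.5; height_3 = 3.5; pos_x_4 = 5; pos_y_4 = 5.25; pos_z_4 = 4.5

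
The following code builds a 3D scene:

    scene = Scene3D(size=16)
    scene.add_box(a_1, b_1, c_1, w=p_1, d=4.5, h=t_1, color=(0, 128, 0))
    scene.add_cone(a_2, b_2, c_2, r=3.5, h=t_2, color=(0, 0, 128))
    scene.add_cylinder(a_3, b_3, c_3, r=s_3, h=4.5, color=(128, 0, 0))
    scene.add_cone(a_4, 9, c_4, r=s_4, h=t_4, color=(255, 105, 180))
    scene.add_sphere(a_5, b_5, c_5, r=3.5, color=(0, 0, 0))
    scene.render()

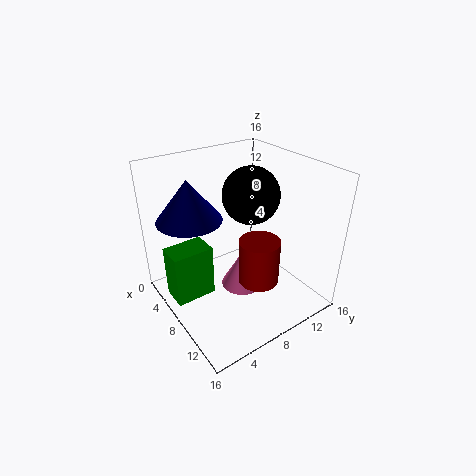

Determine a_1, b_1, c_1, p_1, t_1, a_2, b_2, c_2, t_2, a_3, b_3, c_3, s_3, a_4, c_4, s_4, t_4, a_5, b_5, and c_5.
a_1 = 4.5
b_1 = 0.5
c_1 = 1.5
p_1 = 3
t_1 = 6
a_2 = 5.5
b_2 = 3.5
c_2 = 10.5
t_2 = 4.5
a_3 = 13
b_3 = 7
c_3 = 6
s_3 = 2
a_4 = 7.5
c_4 = 1
s_4 = 2.5
t_4 = 4.5
a_5 = 5
b_5 = 12
c_5 = 11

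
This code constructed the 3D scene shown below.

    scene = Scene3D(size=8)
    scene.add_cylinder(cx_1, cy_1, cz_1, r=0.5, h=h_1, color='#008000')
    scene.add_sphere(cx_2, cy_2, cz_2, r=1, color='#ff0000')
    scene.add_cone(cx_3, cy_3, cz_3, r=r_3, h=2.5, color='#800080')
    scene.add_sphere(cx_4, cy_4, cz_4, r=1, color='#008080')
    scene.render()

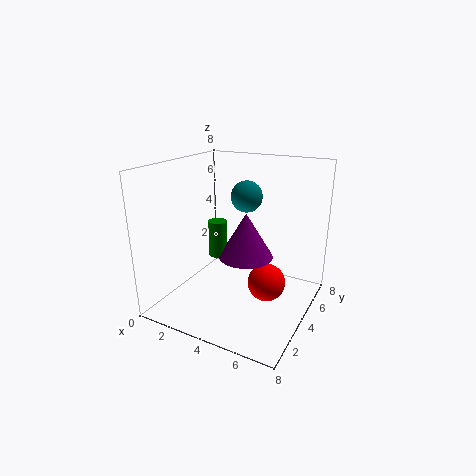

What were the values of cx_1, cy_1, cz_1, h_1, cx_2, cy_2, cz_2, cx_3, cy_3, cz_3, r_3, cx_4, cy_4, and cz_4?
cx_1 = 3, cy_1 = 3.5, cz_1 = 3, h_1 = 2, cx_2 = 6, cy_2 = 3.5, cz_2 = 2, cx_3 = 4.5, cy_3 = 4, cz_3 = 3, r_3 = 1.5, cx_4 = 3, cy_4 = 7, cz_4 = 5.5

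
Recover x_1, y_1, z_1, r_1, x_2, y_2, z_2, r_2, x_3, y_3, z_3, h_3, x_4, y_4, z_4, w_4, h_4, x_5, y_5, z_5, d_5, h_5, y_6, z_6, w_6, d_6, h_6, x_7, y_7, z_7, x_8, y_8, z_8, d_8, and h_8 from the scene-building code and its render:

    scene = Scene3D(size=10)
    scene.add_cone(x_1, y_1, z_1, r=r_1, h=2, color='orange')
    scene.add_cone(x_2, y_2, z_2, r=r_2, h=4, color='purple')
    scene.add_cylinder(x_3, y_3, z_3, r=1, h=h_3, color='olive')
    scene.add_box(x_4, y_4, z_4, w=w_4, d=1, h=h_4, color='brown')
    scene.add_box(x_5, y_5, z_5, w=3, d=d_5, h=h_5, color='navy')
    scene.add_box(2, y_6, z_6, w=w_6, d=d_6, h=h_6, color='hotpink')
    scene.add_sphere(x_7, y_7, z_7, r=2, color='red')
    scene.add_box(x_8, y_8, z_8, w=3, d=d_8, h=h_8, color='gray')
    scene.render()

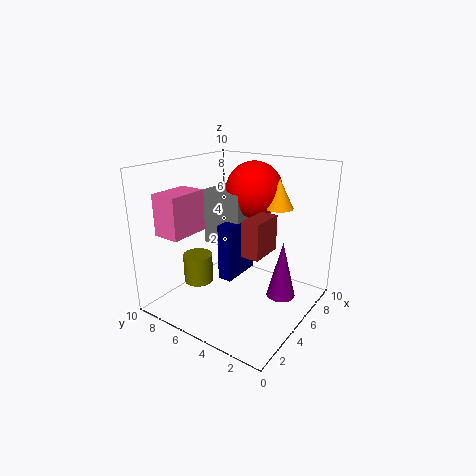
x_1 = 7, y_1 = 3, z_1 = 7, r_1 = 1, x_2 = 6, y_2 = 2, z_2 = 1, r_2 = 1, x_3 = 3, y_3 = 7, z_3 = 2, h_3 = 2, x_4 = 1, y_4 = 1, z_4 = 6, w_4 = 2, h_4 = 2, x_5 = 4, y_5 = 5, z_5 = 2, d_5 = 1, h_5 = 4, y_6 = 8, z_6 = 5, w_6 = 3, d_6 = 2, h_6 = 3, x_7 = 7, y_7 = 5, z_7 = 8, x_8 = 5, y_8 = 5, z_8 = 4, d_8 = 3, h_8 = 4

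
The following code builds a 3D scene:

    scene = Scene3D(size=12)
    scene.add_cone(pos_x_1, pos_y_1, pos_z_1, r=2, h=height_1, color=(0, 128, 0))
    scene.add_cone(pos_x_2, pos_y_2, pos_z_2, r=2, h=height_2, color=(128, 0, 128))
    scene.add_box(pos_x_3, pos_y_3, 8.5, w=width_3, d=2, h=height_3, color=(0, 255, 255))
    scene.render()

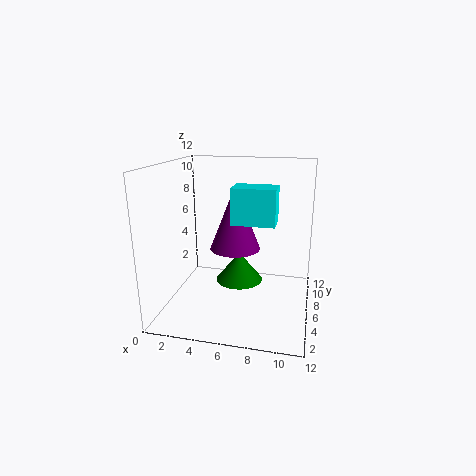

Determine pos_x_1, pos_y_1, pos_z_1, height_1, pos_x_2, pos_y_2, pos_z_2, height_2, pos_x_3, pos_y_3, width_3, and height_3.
pos_x_1 = 6
pos_y_1 = 6.5
pos_z_1 = 2
height_1 = 2.5
pos_x_2 = 6
pos_y_2 = 5
pos_z_2 = 5.5
height_2 = 5
pos_x_3 = 6.5
pos_y_3 = 1.5
width_3 = 3
height_3 = 2.5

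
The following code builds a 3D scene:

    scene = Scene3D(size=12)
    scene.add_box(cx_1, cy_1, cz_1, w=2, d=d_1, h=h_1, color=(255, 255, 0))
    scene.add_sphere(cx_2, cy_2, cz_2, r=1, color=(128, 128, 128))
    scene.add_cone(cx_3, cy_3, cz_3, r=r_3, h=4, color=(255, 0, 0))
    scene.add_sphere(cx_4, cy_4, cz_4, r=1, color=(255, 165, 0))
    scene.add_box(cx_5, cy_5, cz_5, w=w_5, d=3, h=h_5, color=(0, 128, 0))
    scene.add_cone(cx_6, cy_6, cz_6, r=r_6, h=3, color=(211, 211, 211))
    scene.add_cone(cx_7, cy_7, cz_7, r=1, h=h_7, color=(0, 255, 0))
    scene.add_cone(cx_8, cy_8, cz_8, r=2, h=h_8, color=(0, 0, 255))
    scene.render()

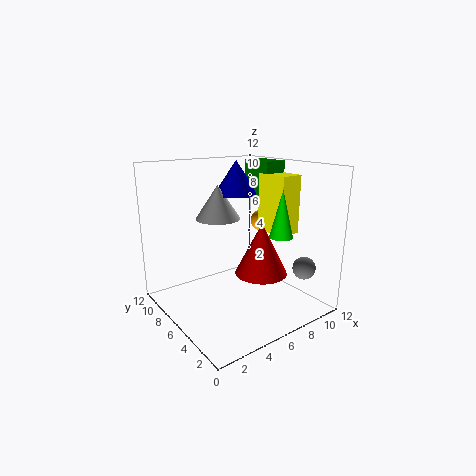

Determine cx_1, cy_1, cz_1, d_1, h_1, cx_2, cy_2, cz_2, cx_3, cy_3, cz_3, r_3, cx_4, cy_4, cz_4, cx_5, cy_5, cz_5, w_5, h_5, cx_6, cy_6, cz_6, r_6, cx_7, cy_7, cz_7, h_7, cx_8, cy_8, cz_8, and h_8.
cx_1 = 9; cy_1 = 4; cz_1 = 6; d_1 = 3; h_1 = 5; cx_2 = 11; cy_2 = 3; cz_2 = 3; cx_3 = 6; cy_3 = 3; cz_3 = 4; r_3 = 2; cx_4 = 11; cy_4 = 9; cz_4 = 6; cx_5 = 9; cy_5 = 6; cz_5 = 9; w_5 = 2; h_5 = 3; cx_6 = 6; cy_6 = 9; cz_6 = 7; r_6 = 2; cx_7 = 9; cy_7 = 4; cz_7 = 6; h_7 = 4; cx_8 = 8; cy_8 = 9; cz_8 = 9; h_8 = 3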